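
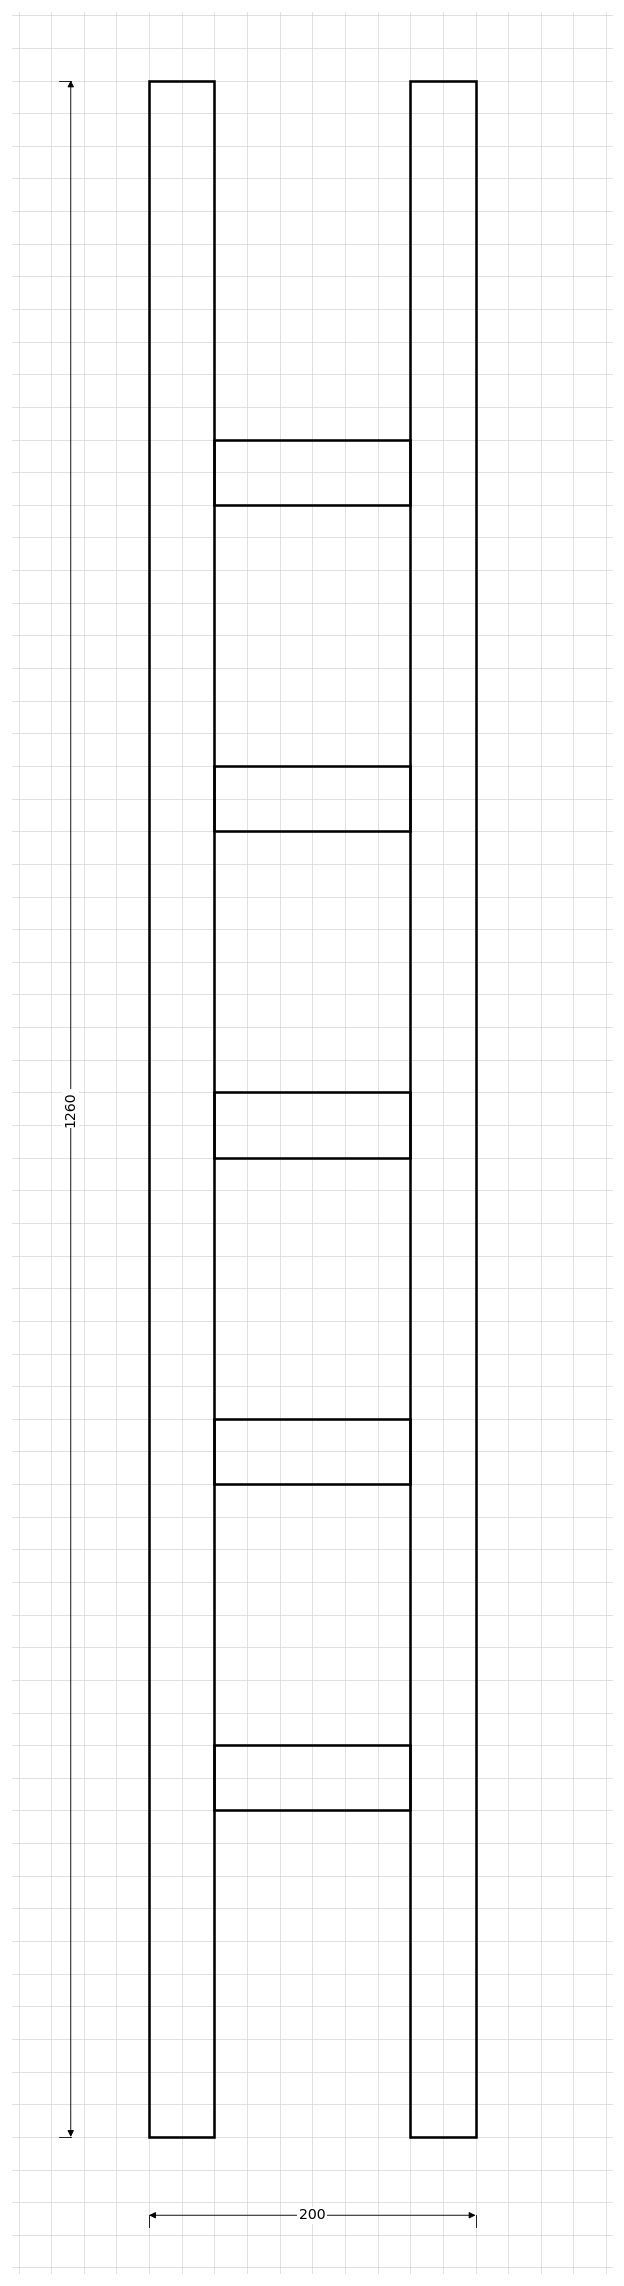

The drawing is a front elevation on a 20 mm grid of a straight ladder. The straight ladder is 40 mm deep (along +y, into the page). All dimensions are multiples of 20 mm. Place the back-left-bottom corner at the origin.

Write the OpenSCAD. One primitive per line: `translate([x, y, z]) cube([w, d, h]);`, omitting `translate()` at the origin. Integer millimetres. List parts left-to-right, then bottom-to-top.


cube([40, 40, 1260]);
translate([40, 0, 200]) cube([120, 40, 40]);
translate([40, 0, 400]) cube([120, 40, 40]);
translate([40, 0, 600]) cube([120, 40, 40]);
translate([40, 0, 800]) cube([120, 40, 40]);
translate([40, 0, 1000]) cube([120, 40, 40]);
translate([160, 0, 0]) cube([40, 40, 1260]);


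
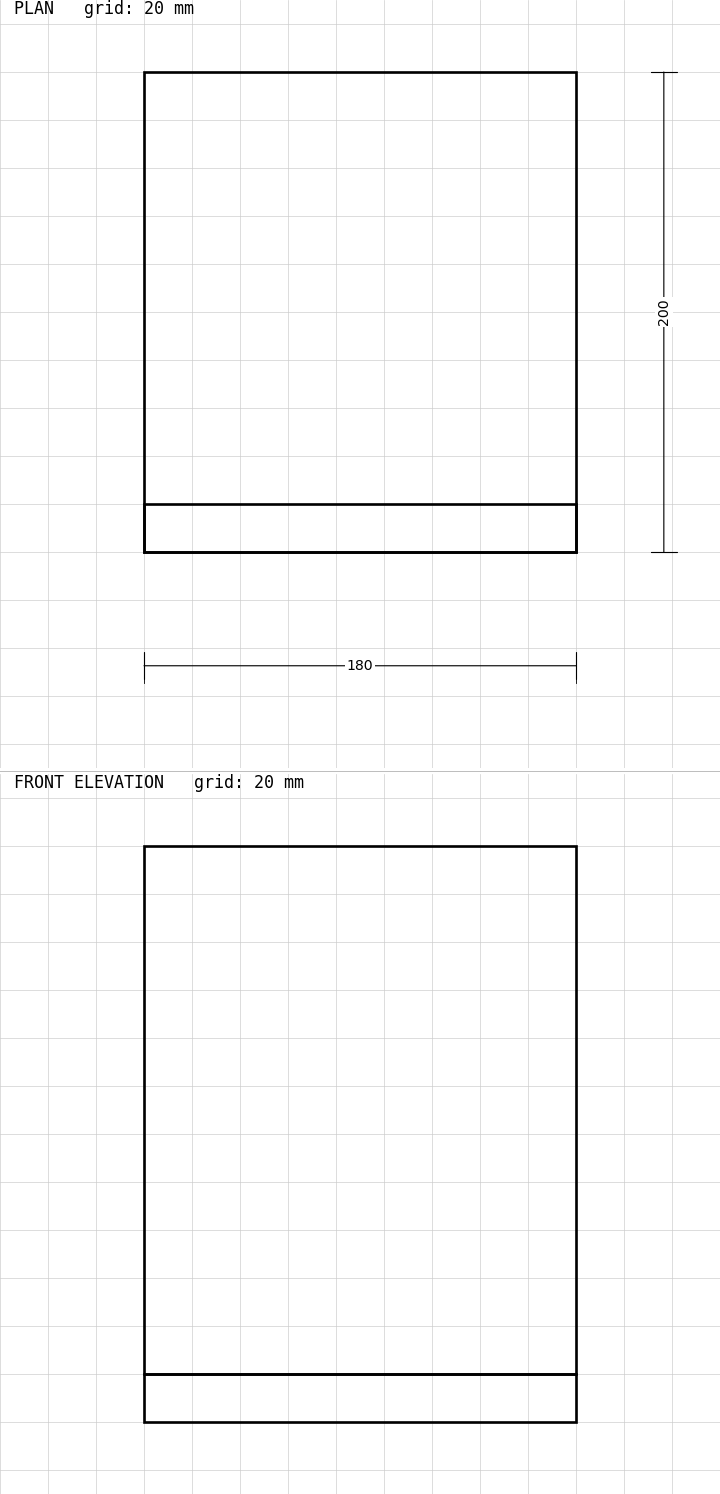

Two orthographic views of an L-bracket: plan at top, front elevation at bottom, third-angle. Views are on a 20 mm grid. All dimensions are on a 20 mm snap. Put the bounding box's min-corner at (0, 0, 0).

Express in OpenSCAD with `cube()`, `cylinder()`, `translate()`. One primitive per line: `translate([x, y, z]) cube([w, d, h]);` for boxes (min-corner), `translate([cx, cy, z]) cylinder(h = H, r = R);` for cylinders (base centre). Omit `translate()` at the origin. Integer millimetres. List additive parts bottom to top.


cube([180, 200, 20]);
translate([0, 0, 20]) cube([180, 20, 220]);


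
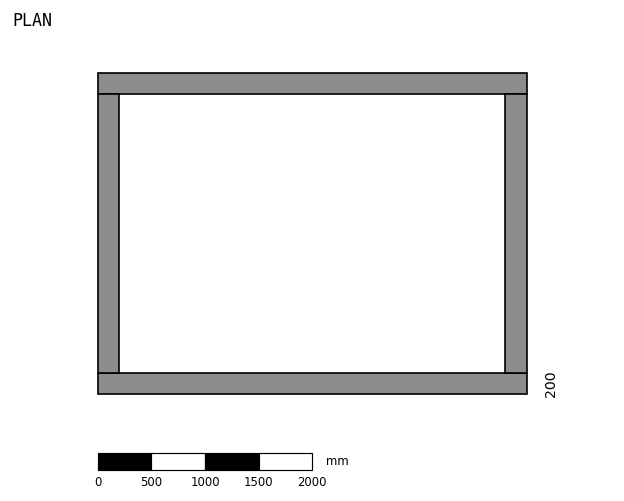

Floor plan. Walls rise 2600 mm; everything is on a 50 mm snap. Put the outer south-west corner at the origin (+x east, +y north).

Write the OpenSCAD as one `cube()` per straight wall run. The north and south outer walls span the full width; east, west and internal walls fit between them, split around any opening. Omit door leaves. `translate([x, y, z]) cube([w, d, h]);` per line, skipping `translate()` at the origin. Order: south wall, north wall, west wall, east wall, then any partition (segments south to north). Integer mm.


cube([4000, 200, 2600]);
translate([0, 2800, 0]) cube([4000, 200, 2600]);
translate([0, 200, 0]) cube([200, 2600, 2600]);
translate([3800, 200, 0]) cube([200, 2600, 2600]);


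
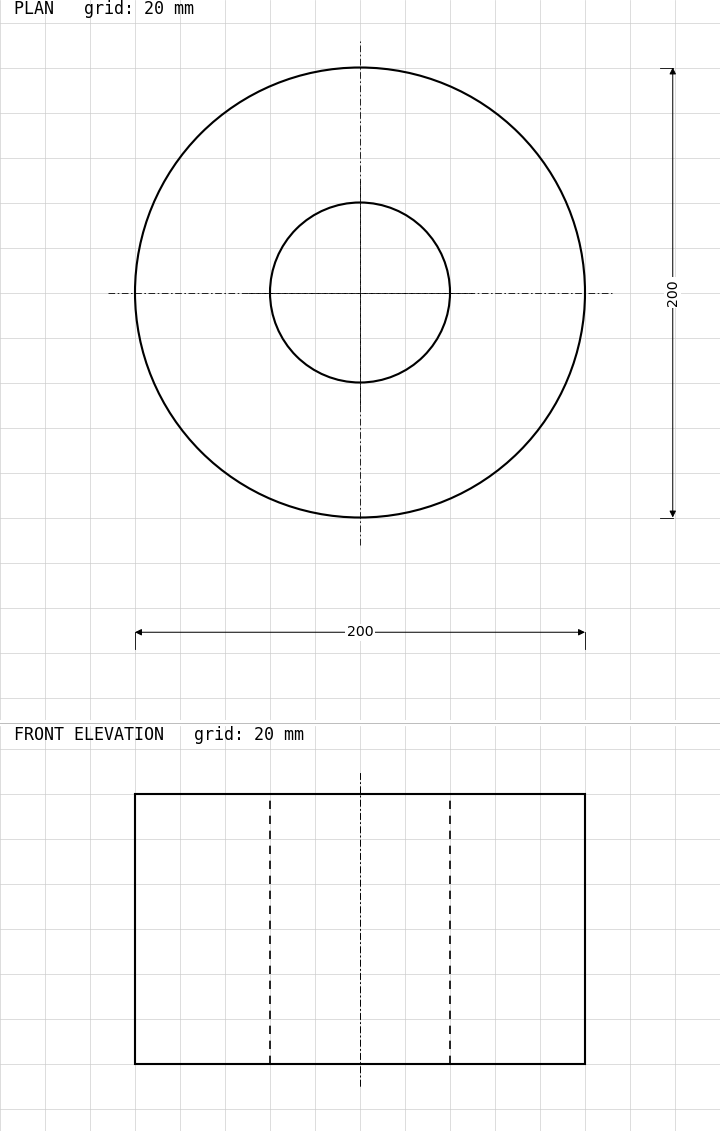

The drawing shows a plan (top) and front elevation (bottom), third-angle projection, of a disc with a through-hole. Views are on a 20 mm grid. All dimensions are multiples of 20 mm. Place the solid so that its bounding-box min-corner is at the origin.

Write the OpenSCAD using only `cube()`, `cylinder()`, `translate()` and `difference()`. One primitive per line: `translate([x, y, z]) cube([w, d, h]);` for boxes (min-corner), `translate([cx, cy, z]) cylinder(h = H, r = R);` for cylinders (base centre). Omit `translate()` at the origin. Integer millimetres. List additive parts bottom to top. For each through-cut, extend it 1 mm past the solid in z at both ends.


difference() {
  translate([100, 100, 0]) cylinder(h = 120, r = 100);
  translate([100, 100, -1]) cylinder(h = 122, r = 40);
}


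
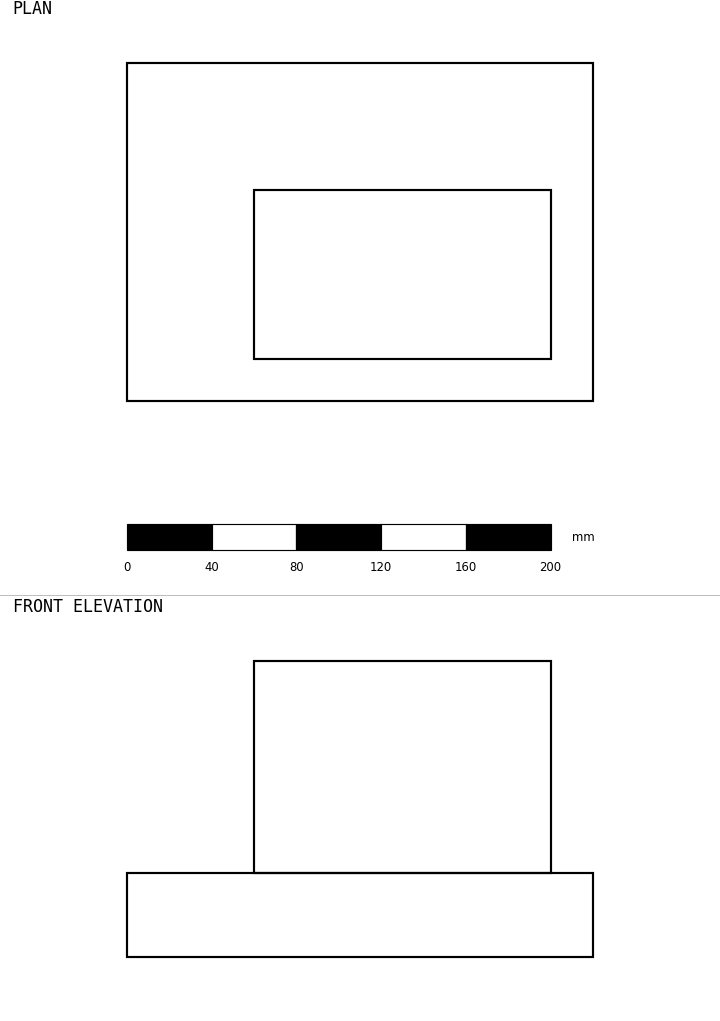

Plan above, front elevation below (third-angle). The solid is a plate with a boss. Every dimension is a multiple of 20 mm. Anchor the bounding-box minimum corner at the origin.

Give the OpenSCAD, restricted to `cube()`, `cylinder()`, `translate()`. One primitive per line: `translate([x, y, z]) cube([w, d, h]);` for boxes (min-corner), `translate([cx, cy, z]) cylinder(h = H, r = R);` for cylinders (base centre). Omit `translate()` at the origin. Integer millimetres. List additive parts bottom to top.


cube([220, 160, 40]);
translate([60, 20, 40]) cube([140, 80, 100]);


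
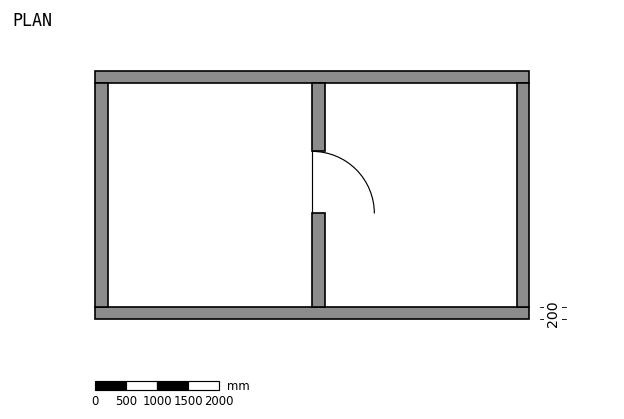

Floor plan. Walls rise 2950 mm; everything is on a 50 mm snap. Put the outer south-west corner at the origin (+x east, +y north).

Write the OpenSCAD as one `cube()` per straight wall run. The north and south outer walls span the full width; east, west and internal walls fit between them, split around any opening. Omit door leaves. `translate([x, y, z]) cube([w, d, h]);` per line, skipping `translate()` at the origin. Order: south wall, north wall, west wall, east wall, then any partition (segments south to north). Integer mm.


cube([7000, 200, 2950]);
translate([0, 3800, 0]) cube([7000, 200, 2950]);
translate([0, 200, 0]) cube([200, 3600, 2950]);
translate([6800, 200, 0]) cube([200, 3600, 2950]);
translate([3500, 200, 0]) cube([200, 1500, 2950]);
translate([3500, 2700, 0]) cube([200, 1100, 2950]);


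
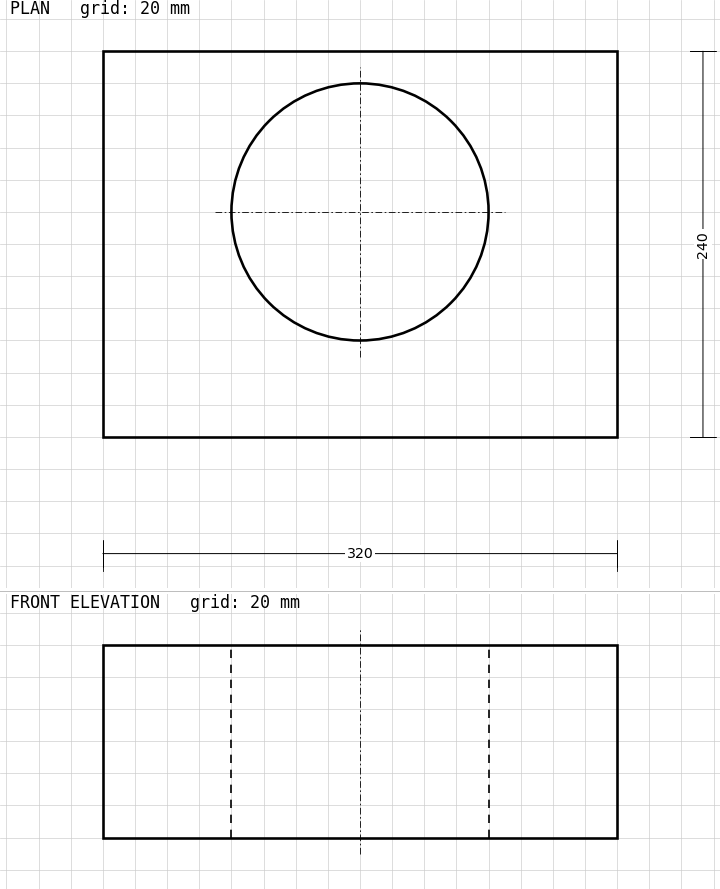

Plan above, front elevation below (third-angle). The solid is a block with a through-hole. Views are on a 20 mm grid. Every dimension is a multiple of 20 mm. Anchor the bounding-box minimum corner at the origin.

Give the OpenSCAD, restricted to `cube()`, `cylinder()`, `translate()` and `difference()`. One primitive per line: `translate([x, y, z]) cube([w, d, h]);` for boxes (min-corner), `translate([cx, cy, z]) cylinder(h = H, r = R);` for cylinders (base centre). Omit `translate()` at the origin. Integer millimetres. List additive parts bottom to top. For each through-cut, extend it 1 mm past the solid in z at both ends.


difference() {
  cube([320, 240, 120]);
  translate([160, 140, -1]) cylinder(h = 122, r = 80);
}


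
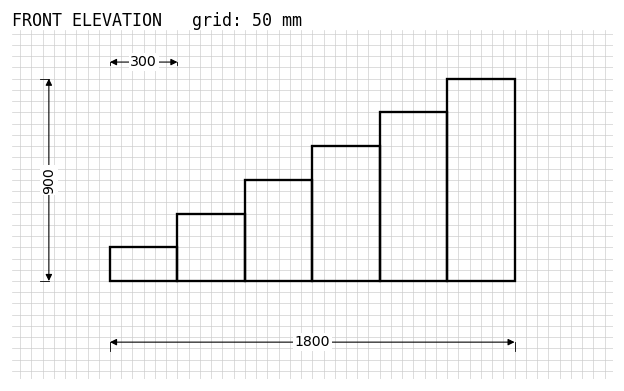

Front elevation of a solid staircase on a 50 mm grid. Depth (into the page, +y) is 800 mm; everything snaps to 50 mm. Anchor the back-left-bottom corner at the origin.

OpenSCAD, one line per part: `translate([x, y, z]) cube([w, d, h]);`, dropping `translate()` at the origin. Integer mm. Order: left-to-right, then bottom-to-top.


cube([300, 800, 150]);
translate([300, 0, 0]) cube([300, 800, 300]);
translate([600, 0, 0]) cube([300, 800, 450]);
translate([900, 0, 0]) cube([300, 800, 600]);
translate([1200, 0, 0]) cube([300, 800, 750]);
translate([1500, 0, 0]) cube([300, 800, 900]);


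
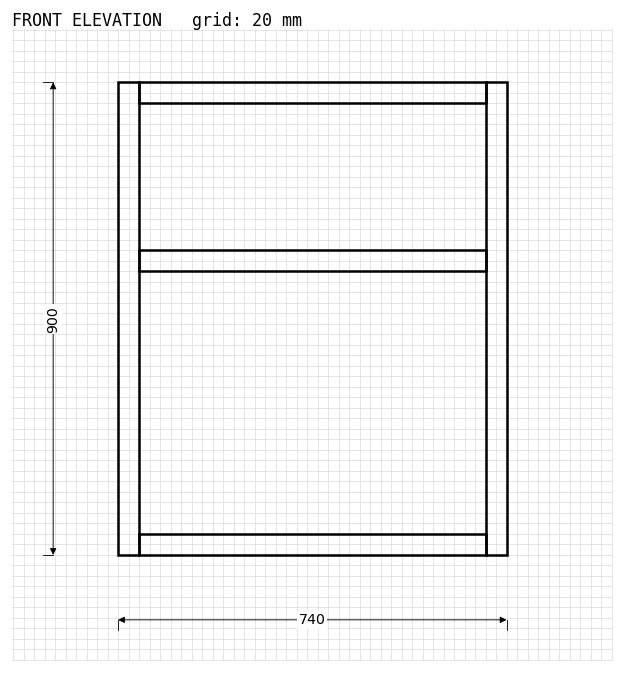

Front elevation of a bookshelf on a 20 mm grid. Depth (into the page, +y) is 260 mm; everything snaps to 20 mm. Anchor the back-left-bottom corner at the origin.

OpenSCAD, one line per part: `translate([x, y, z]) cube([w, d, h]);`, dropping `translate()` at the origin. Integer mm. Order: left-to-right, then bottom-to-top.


cube([40, 260, 900]);
translate([40, 0, 0]) cube([660, 260, 40]);
translate([40, 0, 540]) cube([660, 260, 40]);
translate([40, 0, 860]) cube([660, 260, 40]);
translate([700, 0, 0]) cube([40, 260, 900]);


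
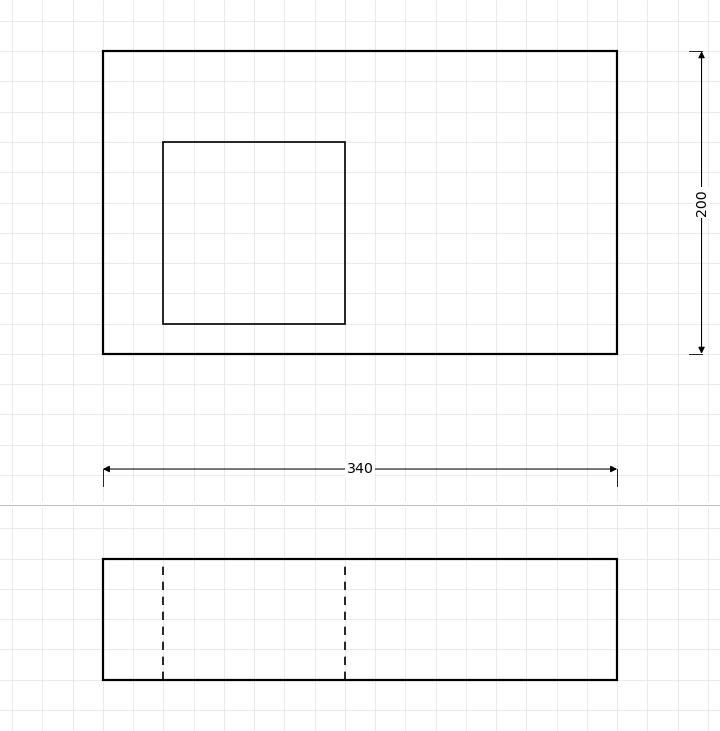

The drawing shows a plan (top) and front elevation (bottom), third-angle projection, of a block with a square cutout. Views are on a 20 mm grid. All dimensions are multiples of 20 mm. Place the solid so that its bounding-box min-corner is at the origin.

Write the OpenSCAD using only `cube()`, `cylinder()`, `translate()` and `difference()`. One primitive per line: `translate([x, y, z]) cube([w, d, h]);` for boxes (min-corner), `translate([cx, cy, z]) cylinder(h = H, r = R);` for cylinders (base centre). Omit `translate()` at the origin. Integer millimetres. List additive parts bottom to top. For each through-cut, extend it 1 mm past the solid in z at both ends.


difference() {
  cube([340, 200, 80]);
  translate([40, 20, -1]) cube([120, 120, 82]);
}


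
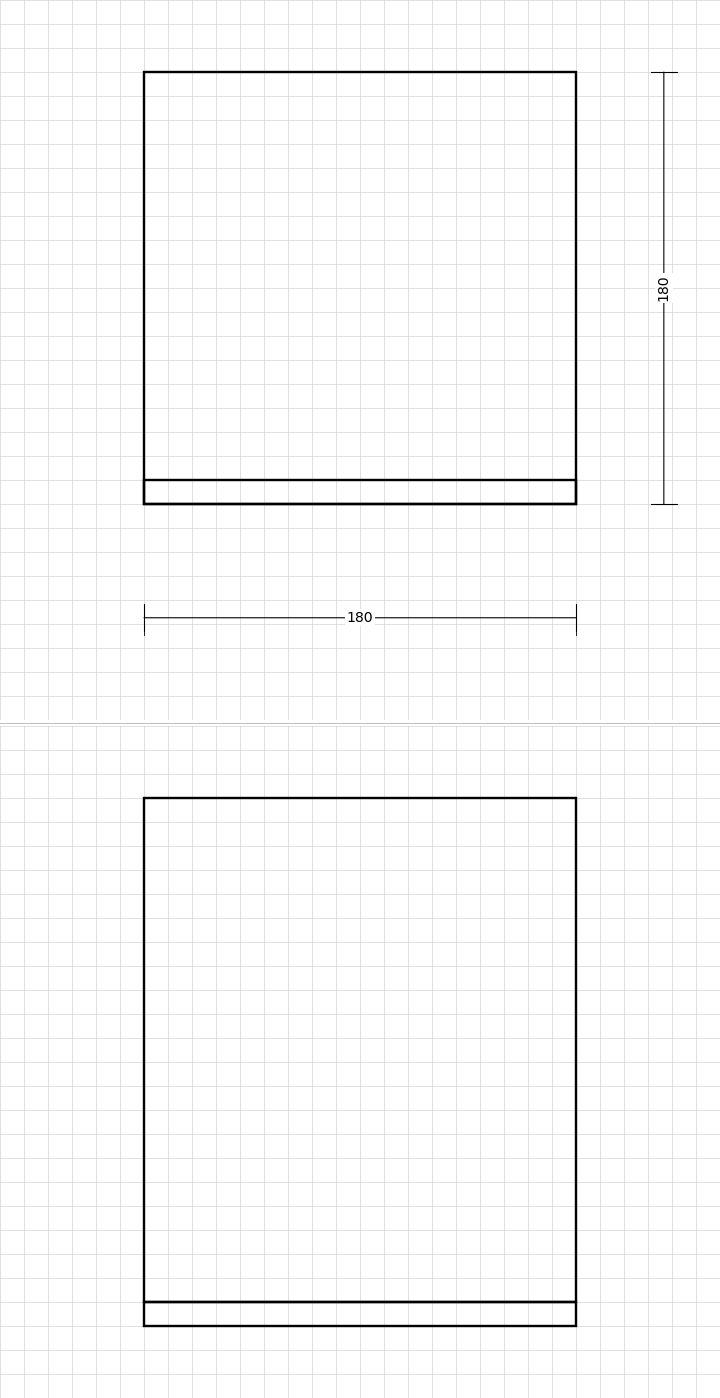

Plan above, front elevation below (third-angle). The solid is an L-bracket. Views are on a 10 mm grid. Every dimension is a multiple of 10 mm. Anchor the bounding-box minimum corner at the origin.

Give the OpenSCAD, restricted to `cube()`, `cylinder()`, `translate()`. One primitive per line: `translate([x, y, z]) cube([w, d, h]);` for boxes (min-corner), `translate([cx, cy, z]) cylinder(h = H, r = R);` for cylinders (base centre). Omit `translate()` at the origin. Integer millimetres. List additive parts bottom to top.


cube([180, 180, 10]);
translate([0, 0, 10]) cube([180, 10, 210]);


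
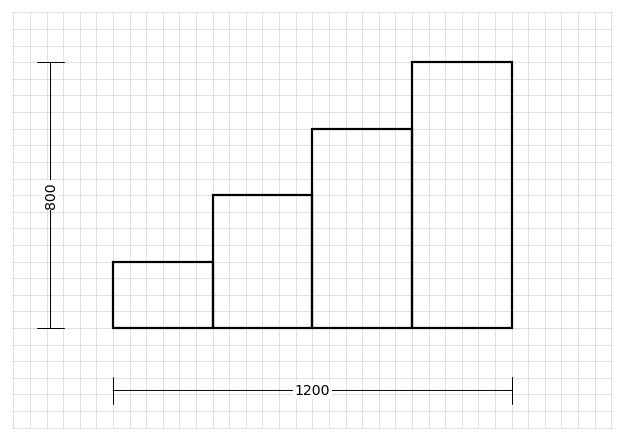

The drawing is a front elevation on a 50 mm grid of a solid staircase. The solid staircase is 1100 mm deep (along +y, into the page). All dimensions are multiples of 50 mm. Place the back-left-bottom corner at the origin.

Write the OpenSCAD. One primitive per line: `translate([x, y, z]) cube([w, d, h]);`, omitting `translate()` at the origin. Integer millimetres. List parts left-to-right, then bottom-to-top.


cube([300, 1100, 200]);
translate([300, 0, 0]) cube([300, 1100, 400]);
translate([600, 0, 0]) cube([300, 1100, 600]);
translate([900, 0, 0]) cube([300, 1100, 800]);


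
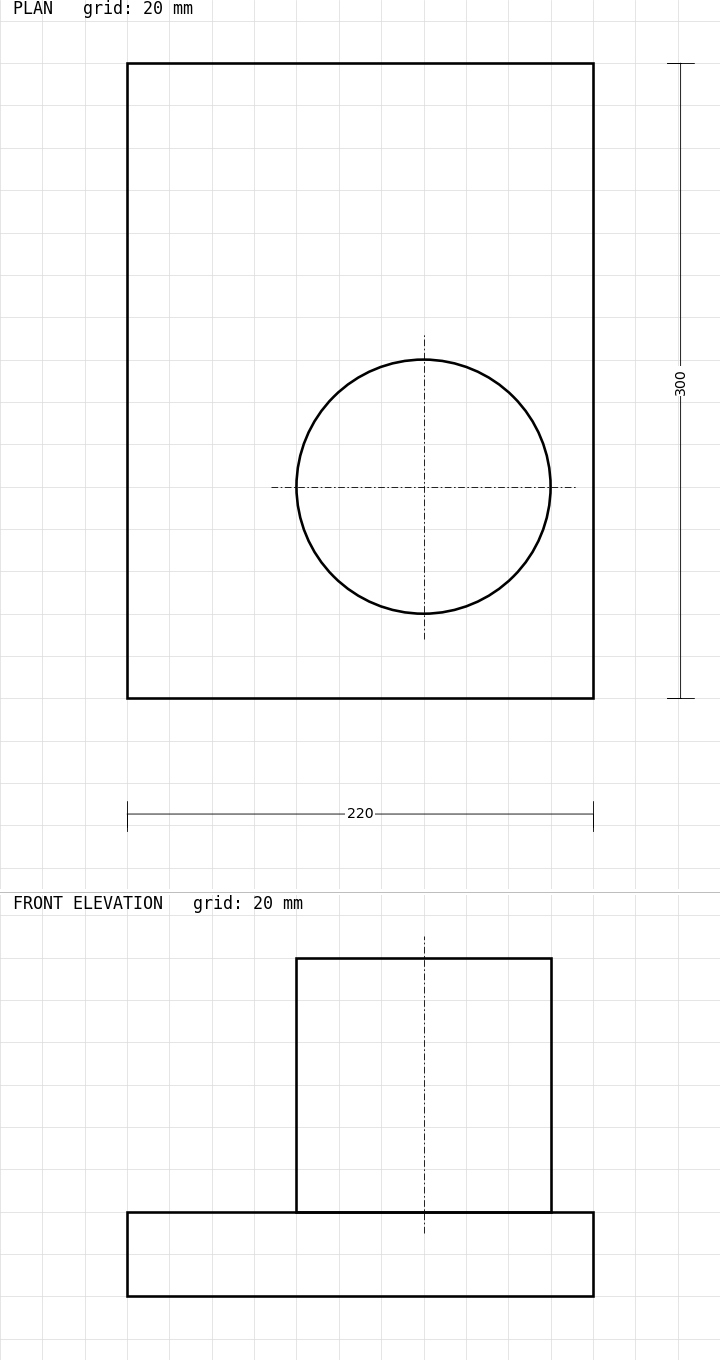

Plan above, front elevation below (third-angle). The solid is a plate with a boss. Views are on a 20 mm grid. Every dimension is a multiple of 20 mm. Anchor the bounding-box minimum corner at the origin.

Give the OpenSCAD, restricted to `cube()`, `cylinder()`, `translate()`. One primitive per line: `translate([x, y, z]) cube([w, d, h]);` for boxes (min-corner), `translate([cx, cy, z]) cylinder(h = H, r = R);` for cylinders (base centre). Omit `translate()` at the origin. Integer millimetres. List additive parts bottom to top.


cube([220, 300, 40]);
translate([140, 100, 40]) cylinder(h = 120, r = 60);


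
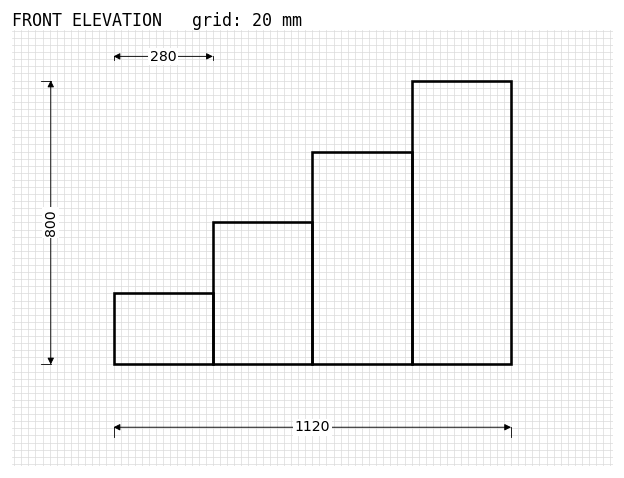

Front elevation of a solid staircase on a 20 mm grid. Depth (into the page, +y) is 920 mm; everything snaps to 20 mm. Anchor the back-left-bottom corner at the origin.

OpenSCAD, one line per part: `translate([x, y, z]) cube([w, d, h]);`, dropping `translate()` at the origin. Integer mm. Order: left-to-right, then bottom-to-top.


cube([280, 920, 200]);
translate([280, 0, 0]) cube([280, 920, 400]);
translate([560, 0, 0]) cube([280, 920, 600]);
translate([840, 0, 0]) cube([280, 920, 800]);


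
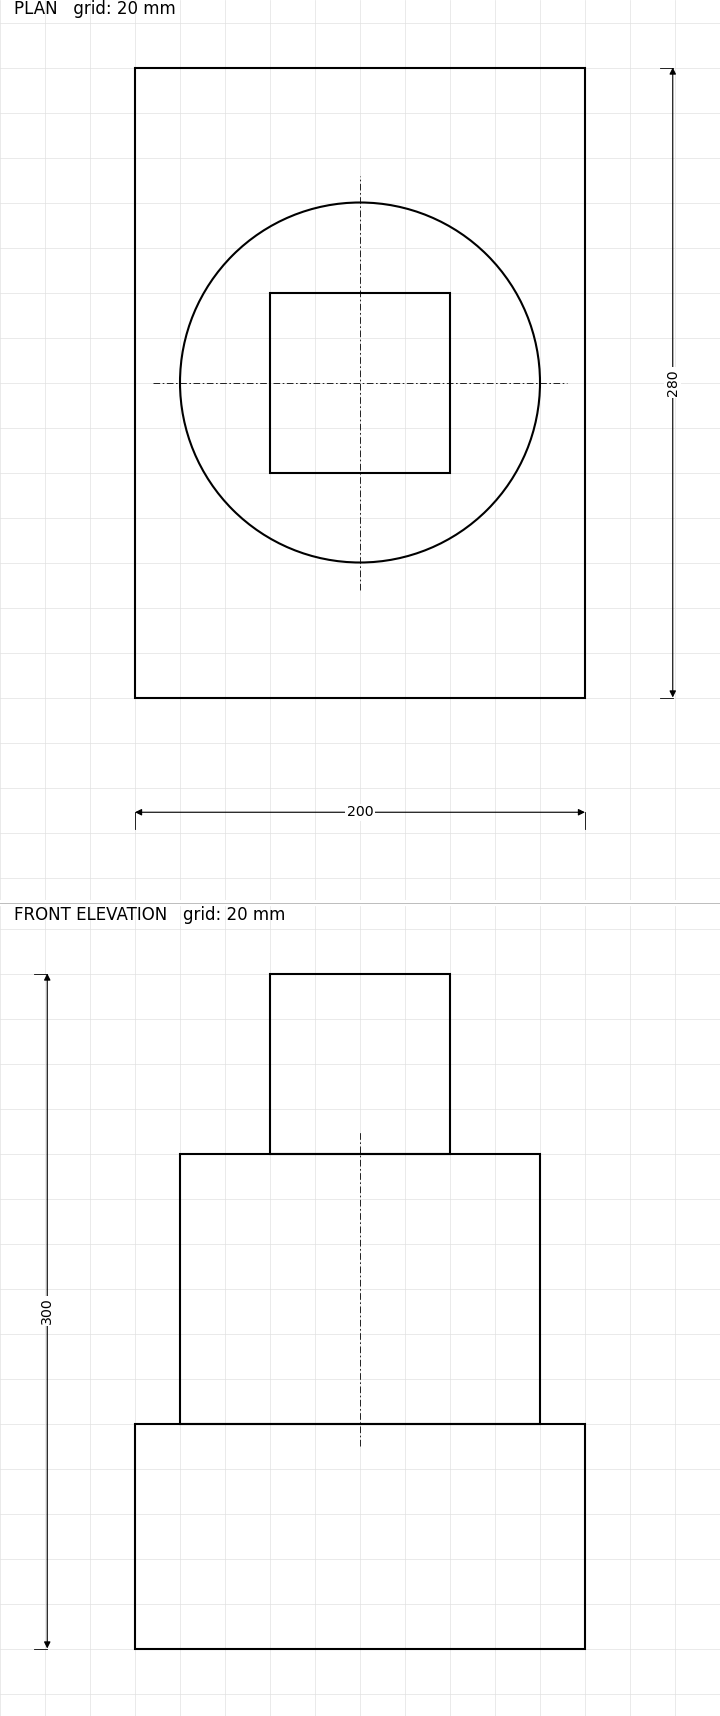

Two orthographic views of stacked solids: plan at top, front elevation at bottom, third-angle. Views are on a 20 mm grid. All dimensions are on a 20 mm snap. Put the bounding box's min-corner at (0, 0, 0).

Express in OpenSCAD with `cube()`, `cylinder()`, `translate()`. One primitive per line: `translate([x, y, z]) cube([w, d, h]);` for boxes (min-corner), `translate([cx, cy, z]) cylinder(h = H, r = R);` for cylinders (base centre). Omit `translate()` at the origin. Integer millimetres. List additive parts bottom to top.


cube([200, 280, 100]);
translate([100, 140, 100]) cylinder(h = 120, r = 80);
translate([60, 100, 220]) cube([80, 80, 80]);


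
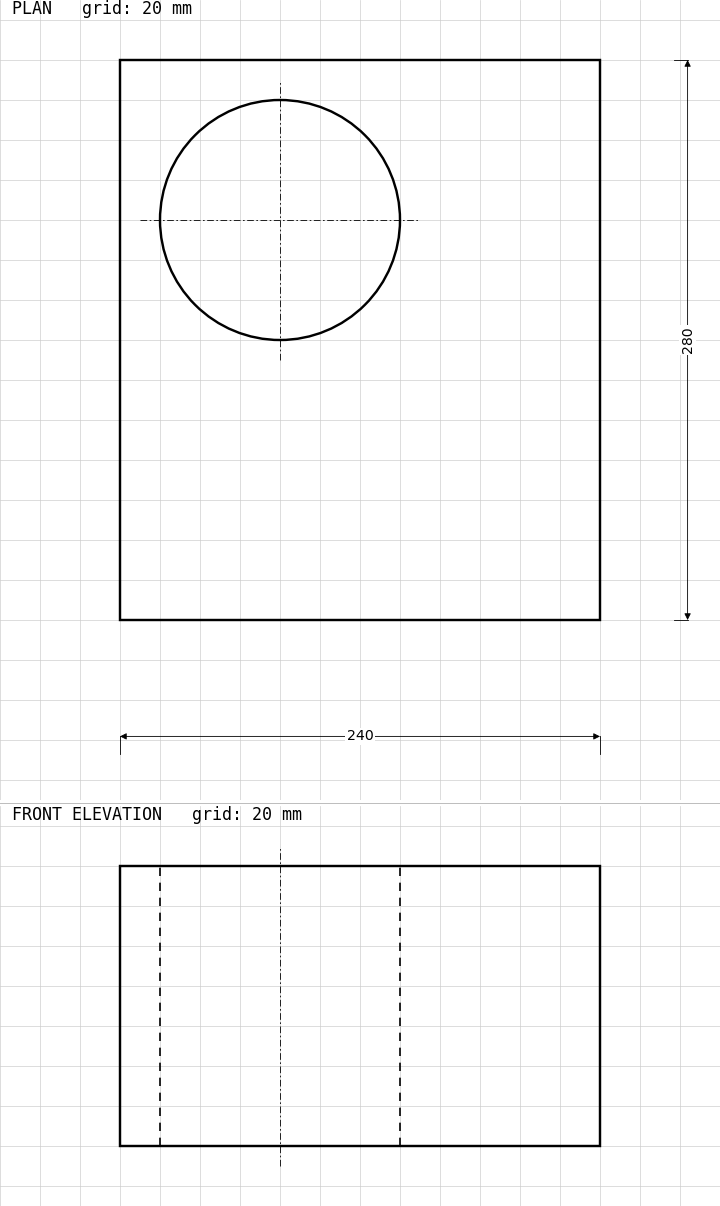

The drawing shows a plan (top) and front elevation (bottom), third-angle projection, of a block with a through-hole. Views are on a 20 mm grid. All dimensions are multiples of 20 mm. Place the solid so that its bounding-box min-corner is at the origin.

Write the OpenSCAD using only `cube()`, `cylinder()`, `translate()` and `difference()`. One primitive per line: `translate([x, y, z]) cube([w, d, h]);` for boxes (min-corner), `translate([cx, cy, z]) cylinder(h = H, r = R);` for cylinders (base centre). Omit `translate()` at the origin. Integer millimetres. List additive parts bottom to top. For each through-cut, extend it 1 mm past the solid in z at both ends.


difference() {
  cube([240, 280, 140]);
  translate([80, 200, -1]) cylinder(h = 142, r = 60);
}


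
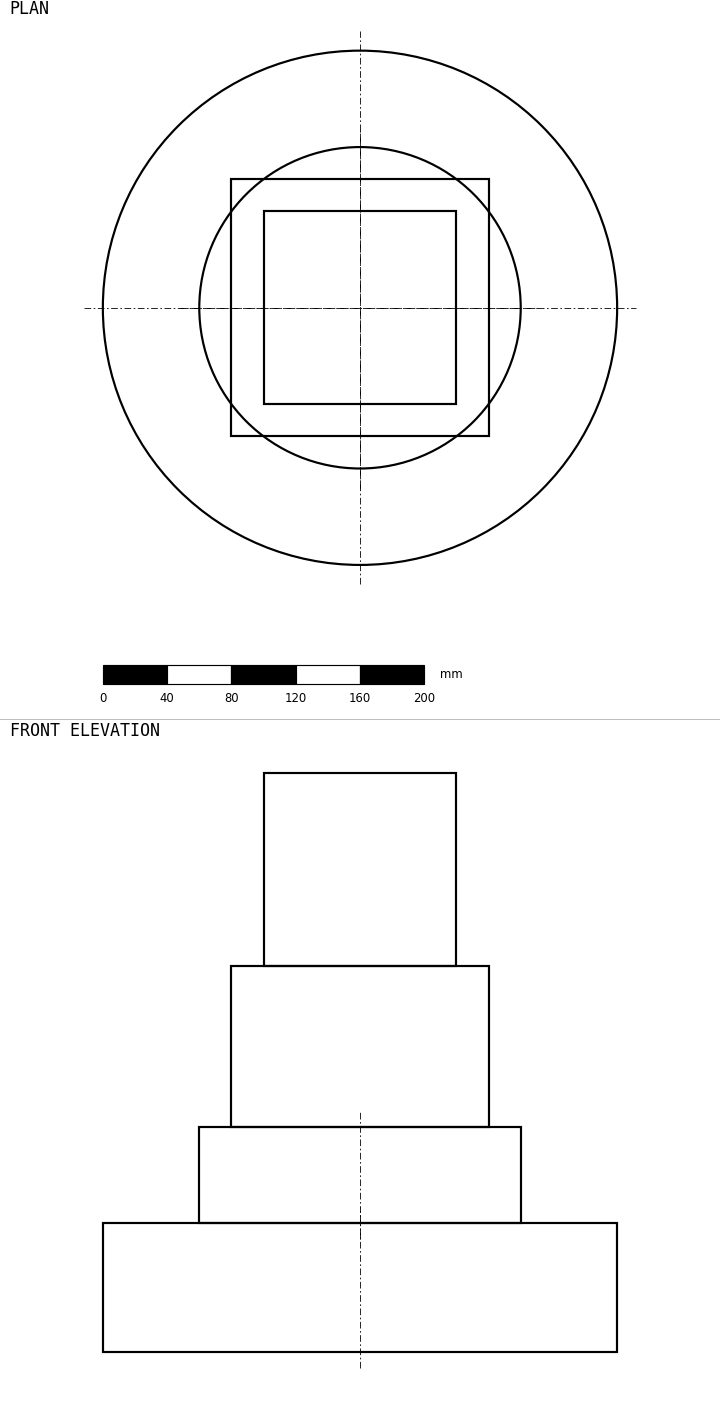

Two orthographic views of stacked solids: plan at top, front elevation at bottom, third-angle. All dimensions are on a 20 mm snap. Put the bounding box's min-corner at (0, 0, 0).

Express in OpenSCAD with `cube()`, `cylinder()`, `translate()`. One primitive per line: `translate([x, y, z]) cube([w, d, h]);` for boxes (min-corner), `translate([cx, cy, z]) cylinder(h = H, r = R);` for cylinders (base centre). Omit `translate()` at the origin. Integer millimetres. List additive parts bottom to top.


translate([160, 160, 0]) cylinder(h = 80, r = 160);
translate([160, 160, 80]) cylinder(h = 60, r = 100);
translate([80, 80, 140]) cube([160, 160, 100]);
translate([100, 100, 240]) cube([120, 120, 120]);


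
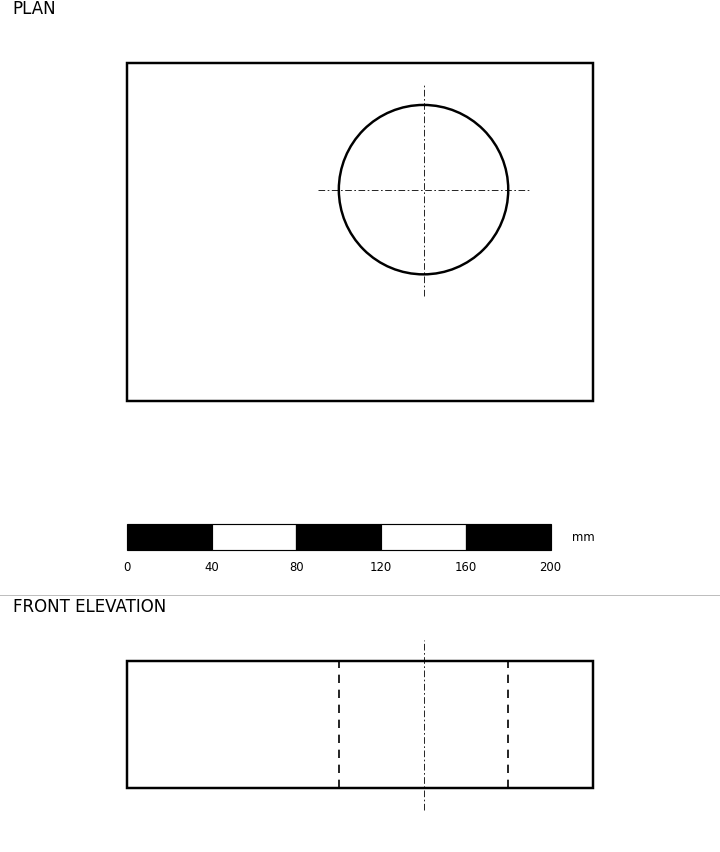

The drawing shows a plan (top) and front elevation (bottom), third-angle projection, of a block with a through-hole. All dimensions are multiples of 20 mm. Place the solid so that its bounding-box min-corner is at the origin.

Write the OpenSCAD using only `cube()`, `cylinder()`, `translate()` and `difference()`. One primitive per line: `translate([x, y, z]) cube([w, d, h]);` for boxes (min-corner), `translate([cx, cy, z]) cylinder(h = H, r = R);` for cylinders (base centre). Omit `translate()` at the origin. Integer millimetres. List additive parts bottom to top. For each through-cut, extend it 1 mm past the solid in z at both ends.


difference() {
  cube([220, 160, 60]);
  translate([140, 100, -1]) cylinder(h = 62, r = 40);
}


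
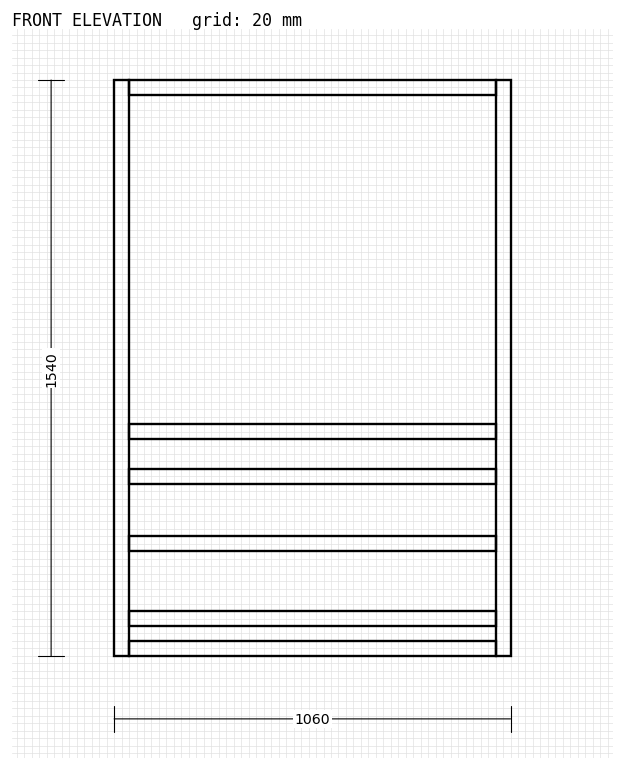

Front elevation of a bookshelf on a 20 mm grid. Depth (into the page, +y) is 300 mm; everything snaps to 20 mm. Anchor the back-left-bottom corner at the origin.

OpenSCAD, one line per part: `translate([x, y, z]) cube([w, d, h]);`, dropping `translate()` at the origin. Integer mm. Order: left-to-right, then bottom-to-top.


cube([40, 300, 1540]);
translate([40, 0, 0]) cube([980, 300, 40]);
translate([40, 0, 80]) cube([980, 300, 40]);
translate([40, 0, 280]) cube([980, 300, 40]);
translate([40, 0, 460]) cube([980, 300, 40]);
translate([40, 0, 580]) cube([980, 300, 40]);
translate([40, 0, 1500]) cube([980, 300, 40]);
translate([1020, 0, 0]) cube([40, 300, 1540]);


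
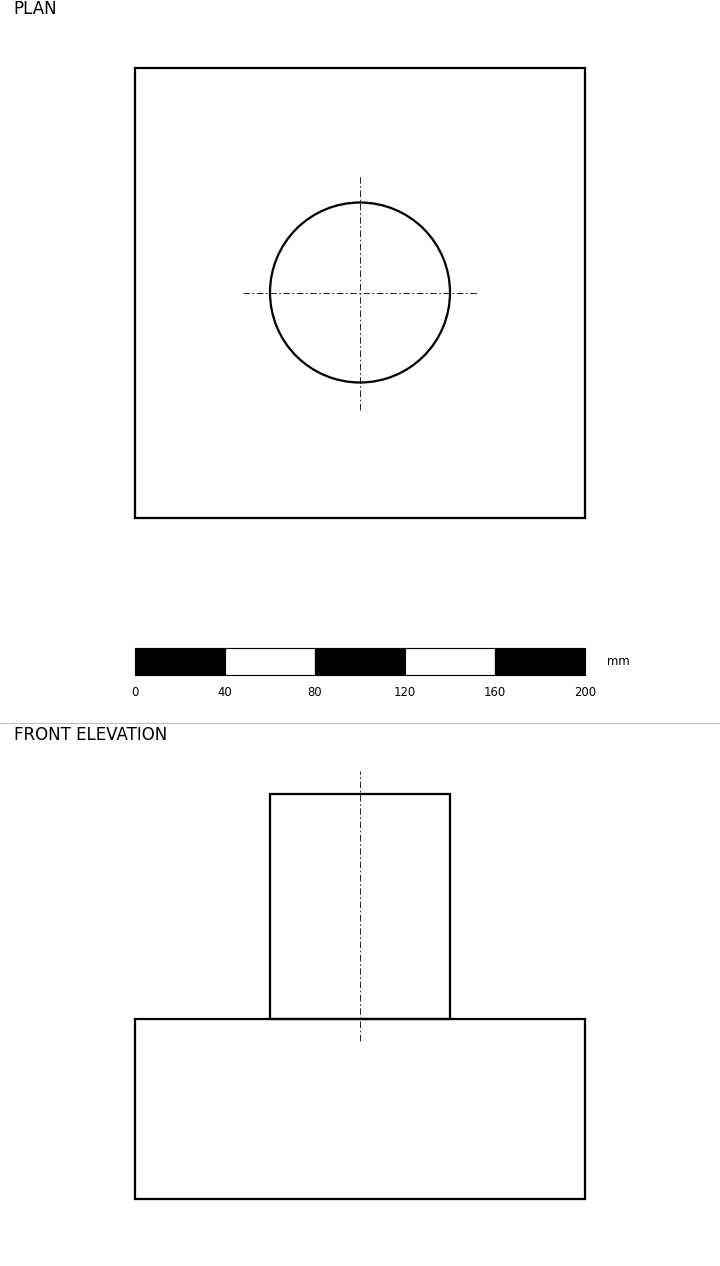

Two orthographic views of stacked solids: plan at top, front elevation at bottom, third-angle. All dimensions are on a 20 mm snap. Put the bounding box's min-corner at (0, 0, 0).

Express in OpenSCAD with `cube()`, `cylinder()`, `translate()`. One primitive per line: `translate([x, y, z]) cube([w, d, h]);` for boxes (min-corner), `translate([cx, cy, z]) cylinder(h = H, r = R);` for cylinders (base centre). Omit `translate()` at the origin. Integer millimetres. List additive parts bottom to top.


cube([200, 200, 80]);
translate([100, 100, 80]) cylinder(h = 100, r = 40);


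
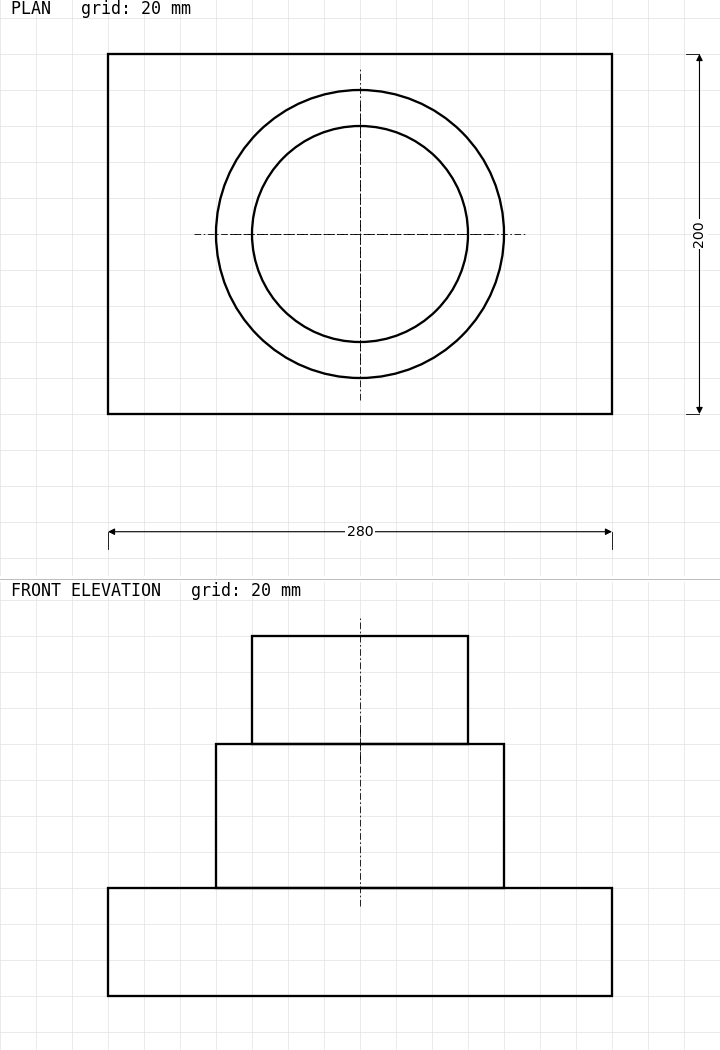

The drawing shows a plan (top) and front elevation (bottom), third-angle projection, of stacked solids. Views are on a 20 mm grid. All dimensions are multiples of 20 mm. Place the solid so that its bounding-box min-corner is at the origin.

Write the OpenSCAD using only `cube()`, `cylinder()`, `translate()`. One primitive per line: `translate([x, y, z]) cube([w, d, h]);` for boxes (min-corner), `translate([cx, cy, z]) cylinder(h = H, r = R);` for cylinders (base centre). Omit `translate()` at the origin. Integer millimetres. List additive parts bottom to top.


cube([280, 200, 60]);
translate([140, 100, 60]) cylinder(h = 80, r = 80);
translate([140, 100, 140]) cylinder(h = 60, r = 60);


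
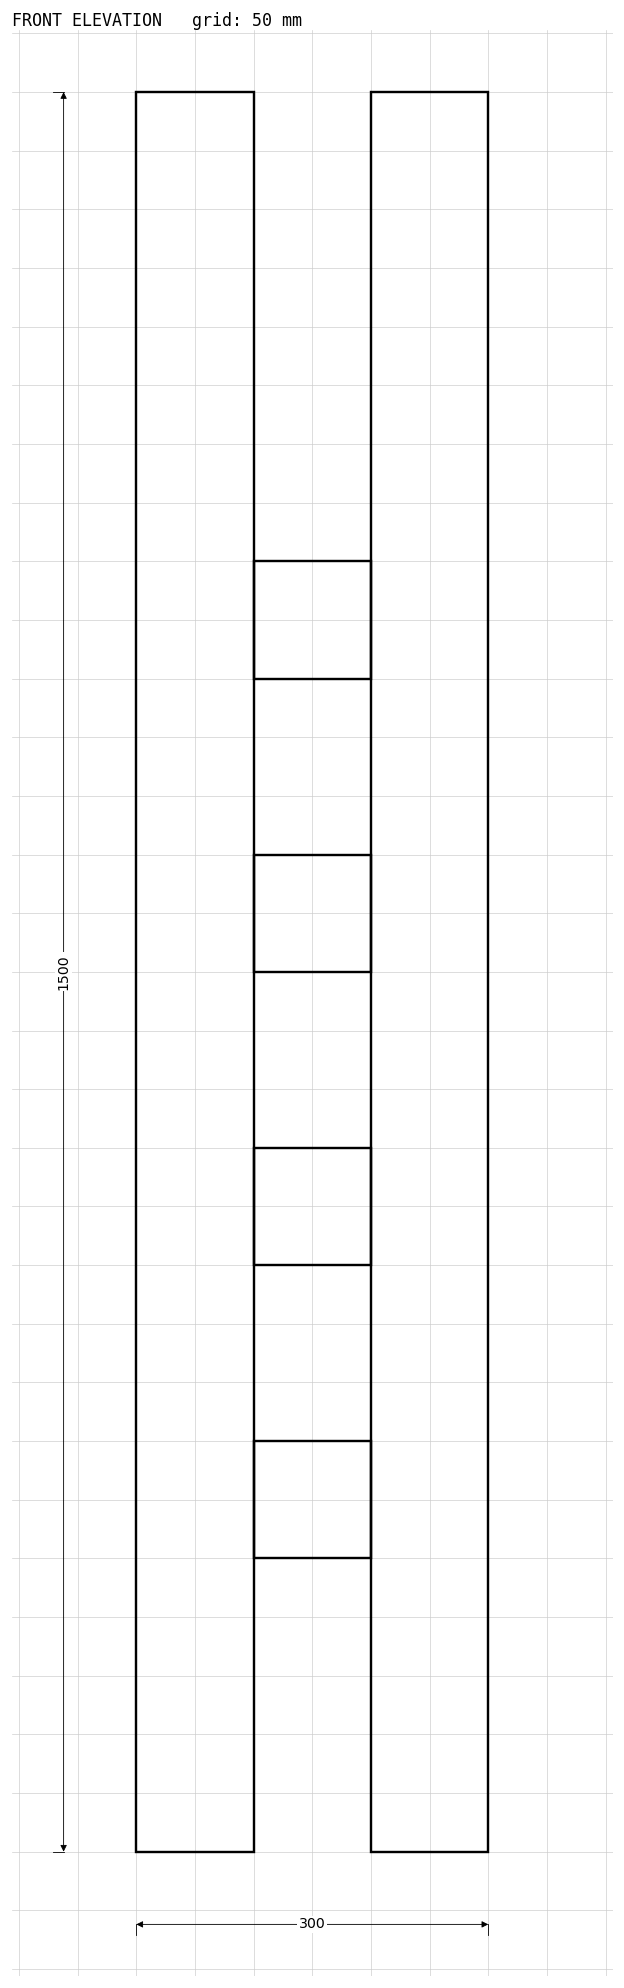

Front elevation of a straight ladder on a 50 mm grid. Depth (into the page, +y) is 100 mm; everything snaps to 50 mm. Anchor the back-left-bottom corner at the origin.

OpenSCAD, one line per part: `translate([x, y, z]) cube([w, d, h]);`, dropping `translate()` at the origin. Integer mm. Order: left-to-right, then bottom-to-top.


cube([100, 100, 1500]);
translate([100, 0, 250]) cube([100, 100, 100]);
translate([100, 0, 500]) cube([100, 100, 100]);
translate([100, 0, 750]) cube([100, 100, 100]);
translate([100, 0, 1000]) cube([100, 100, 100]);
translate([200, 0, 0]) cube([100, 100, 1500]);


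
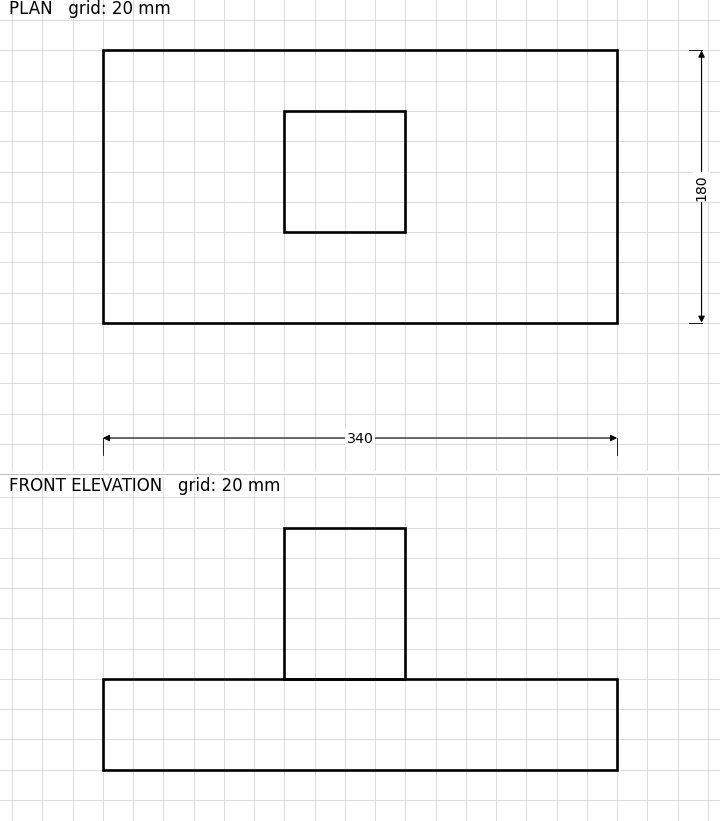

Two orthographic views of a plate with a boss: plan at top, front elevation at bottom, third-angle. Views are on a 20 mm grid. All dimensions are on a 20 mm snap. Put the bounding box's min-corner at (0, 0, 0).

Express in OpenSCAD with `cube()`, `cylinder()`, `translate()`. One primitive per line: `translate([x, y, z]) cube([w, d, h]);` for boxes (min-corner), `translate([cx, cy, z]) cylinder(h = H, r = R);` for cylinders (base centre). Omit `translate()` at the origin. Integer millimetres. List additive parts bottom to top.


cube([340, 180, 60]);
translate([120, 60, 60]) cube([80, 80, 100]);


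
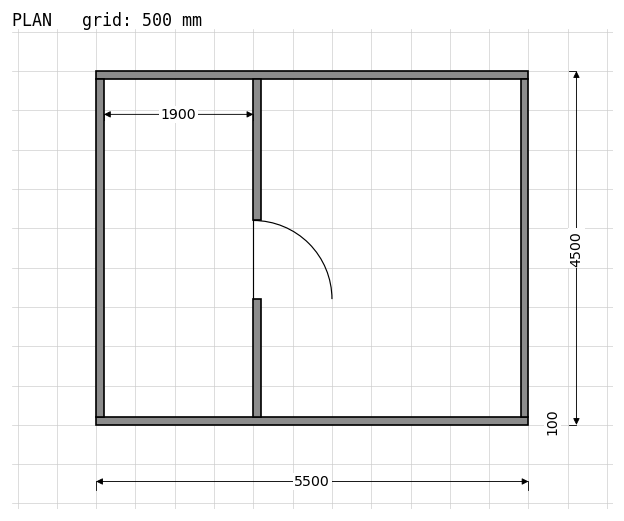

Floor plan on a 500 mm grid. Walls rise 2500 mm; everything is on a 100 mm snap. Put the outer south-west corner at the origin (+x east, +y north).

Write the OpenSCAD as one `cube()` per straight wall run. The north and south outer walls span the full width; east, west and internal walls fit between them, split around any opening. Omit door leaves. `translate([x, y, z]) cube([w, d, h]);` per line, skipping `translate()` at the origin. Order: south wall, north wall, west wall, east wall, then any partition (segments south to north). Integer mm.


cube([5500, 100, 2500]);
translate([0, 4400, 0]) cube([5500, 100, 2500]);
translate([0, 100, 0]) cube([100, 4300, 2500]);
translate([5400, 100, 0]) cube([100, 4300, 2500]);
translate([2000, 100, 0]) cube([100, 1500, 2500]);
translate([2000, 2600, 0]) cube([100, 1800, 2500]);


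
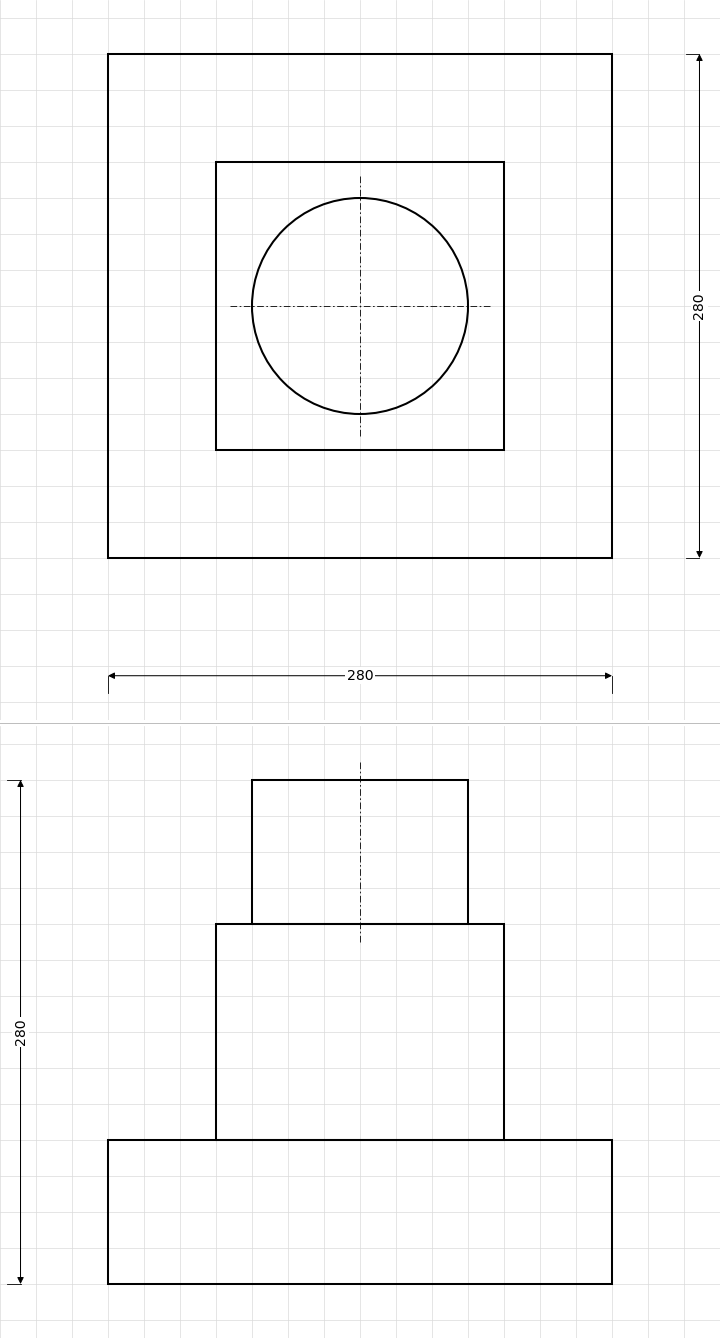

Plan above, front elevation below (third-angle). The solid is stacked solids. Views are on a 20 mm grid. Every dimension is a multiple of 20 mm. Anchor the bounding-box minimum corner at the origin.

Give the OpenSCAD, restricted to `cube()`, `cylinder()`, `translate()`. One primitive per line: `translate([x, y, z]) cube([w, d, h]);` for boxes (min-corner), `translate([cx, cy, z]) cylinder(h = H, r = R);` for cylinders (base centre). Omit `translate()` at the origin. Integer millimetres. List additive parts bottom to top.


cube([280, 280, 80]);
translate([60, 60, 80]) cube([160, 160, 120]);
translate([140, 140, 200]) cylinder(h = 80, r = 60);


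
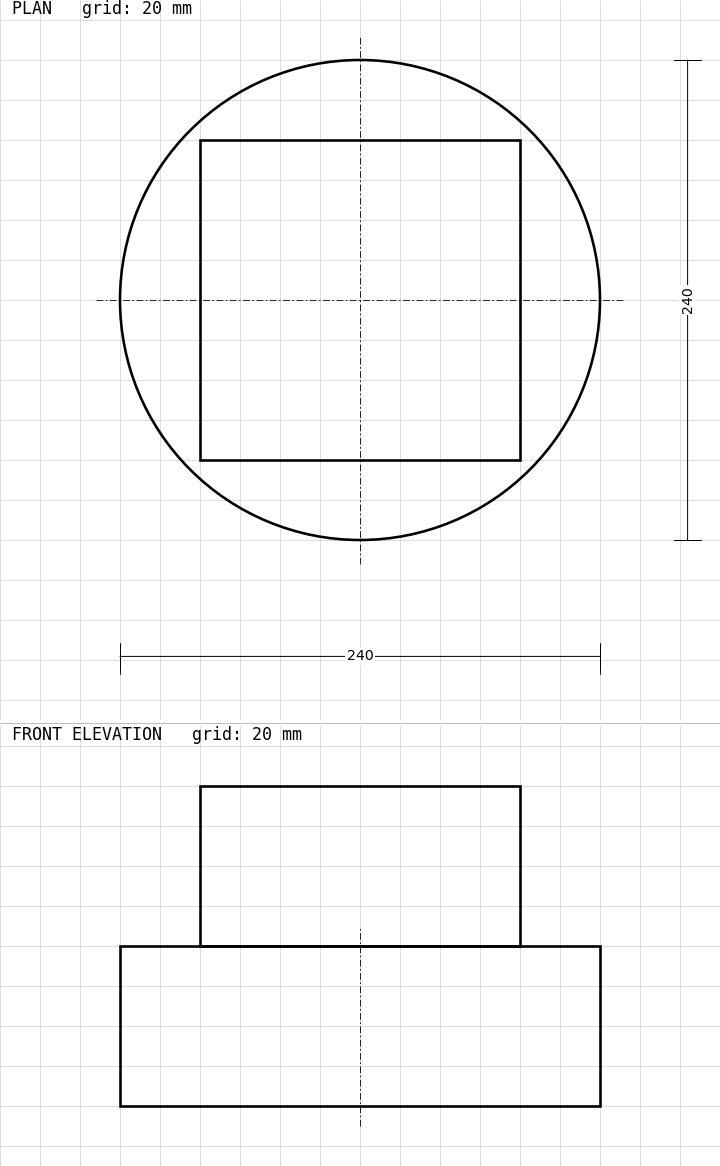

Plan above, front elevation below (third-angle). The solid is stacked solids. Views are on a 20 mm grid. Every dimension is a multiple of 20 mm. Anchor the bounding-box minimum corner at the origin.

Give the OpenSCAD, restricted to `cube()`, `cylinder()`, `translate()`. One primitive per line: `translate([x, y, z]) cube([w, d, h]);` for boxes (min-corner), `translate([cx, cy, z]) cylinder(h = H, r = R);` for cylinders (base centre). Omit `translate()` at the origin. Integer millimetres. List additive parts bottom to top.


translate([120, 120, 0]) cylinder(h = 80, r = 120);
translate([40, 40, 80]) cube([160, 160, 80]);


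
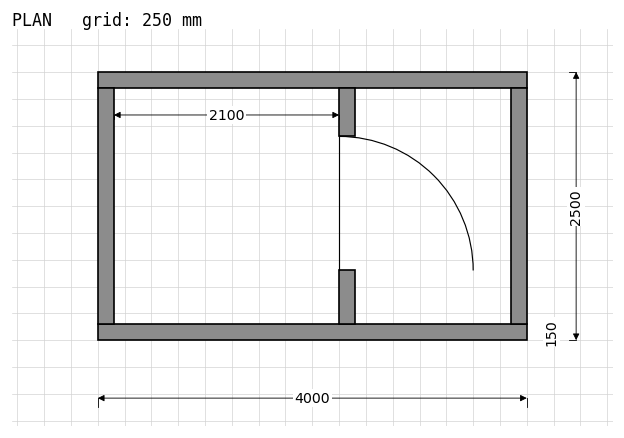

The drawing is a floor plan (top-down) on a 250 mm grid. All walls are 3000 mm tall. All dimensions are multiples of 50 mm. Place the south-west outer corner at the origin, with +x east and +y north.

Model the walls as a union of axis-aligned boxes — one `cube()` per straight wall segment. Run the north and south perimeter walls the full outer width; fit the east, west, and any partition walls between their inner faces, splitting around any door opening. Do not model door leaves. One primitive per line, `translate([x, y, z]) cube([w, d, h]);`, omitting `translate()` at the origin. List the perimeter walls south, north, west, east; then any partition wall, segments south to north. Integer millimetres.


cube([4000, 150, 3000]);
translate([0, 2350, 0]) cube([4000, 150, 3000]);
translate([0, 150, 0]) cube([150, 2200, 3000]);
translate([3850, 150, 0]) cube([150, 2200, 3000]);
translate([2250, 150, 0]) cube([150, 500, 3000]);
translate([2250, 1900, 0]) cube([150, 450, 3000]);


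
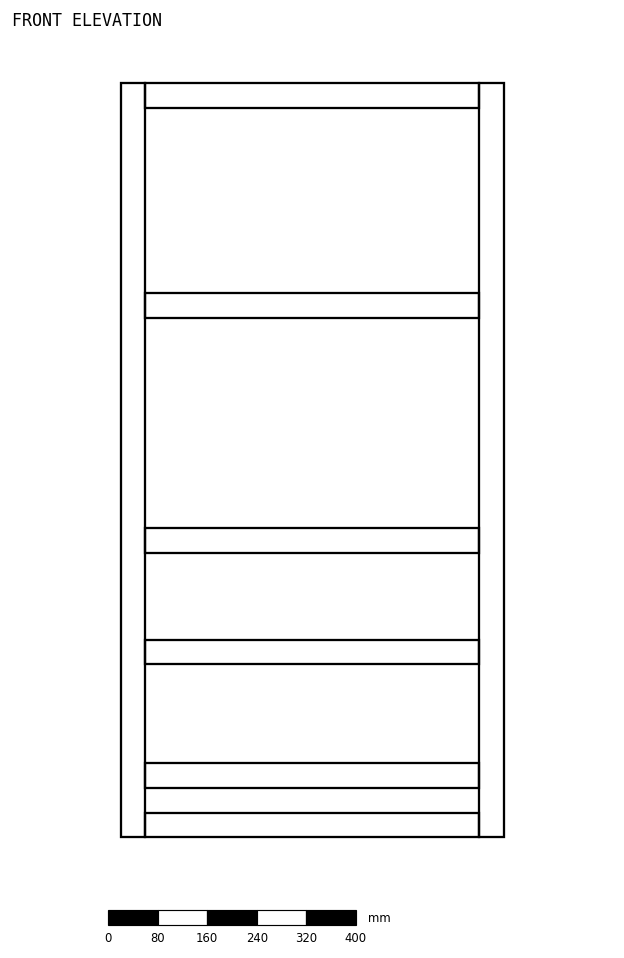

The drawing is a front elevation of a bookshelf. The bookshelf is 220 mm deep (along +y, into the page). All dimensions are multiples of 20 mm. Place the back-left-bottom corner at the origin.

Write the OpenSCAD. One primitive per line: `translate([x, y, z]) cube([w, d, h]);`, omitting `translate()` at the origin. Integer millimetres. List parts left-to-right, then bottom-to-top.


cube([40, 220, 1220]);
translate([40, 0, 0]) cube([540, 220, 40]);
translate([40, 0, 80]) cube([540, 220, 40]);
translate([40, 0, 280]) cube([540, 220, 40]);
translate([40, 0, 460]) cube([540, 220, 40]);
translate([40, 0, 840]) cube([540, 220, 40]);
translate([40, 0, 1180]) cube([540, 220, 40]);
translate([580, 0, 0]) cube([40, 220, 1220]);


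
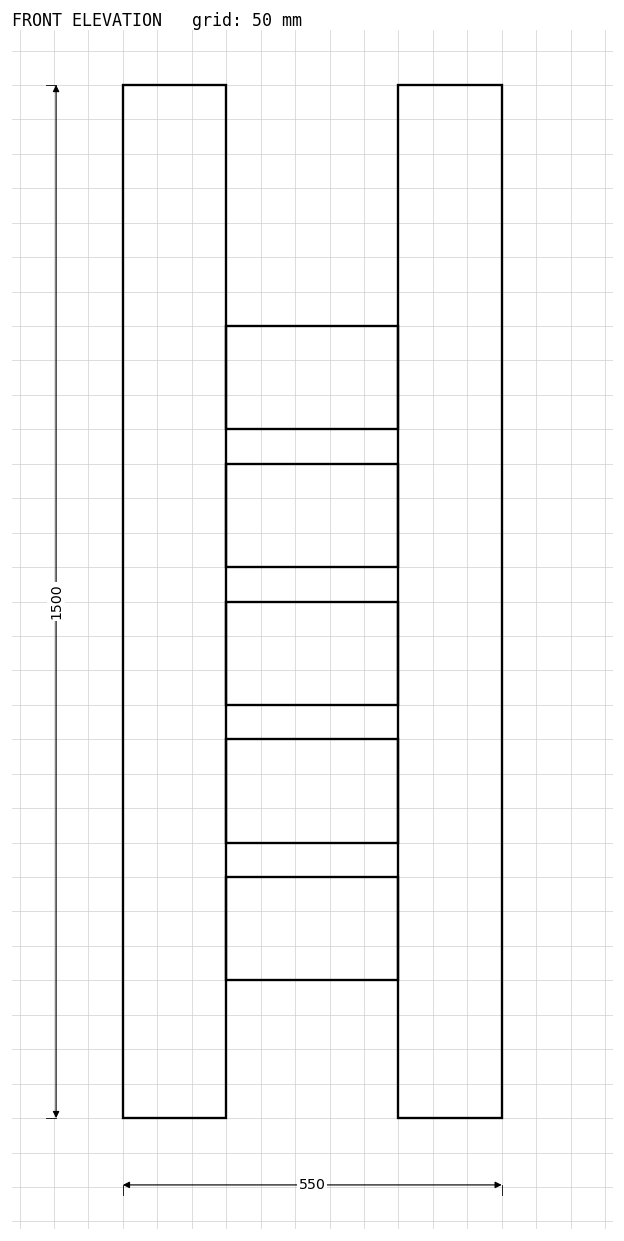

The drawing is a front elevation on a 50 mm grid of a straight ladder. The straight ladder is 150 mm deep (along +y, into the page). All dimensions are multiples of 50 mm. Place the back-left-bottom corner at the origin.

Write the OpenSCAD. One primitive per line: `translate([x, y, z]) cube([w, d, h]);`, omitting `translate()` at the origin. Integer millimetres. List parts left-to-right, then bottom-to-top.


cube([150, 150, 1500]);
translate([150, 0, 200]) cube([250, 150, 150]);
translate([150, 0, 400]) cube([250, 150, 150]);
translate([150, 0, 600]) cube([250, 150, 150]);
translate([150, 0, 800]) cube([250, 150, 150]);
translate([150, 0, 1000]) cube([250, 150, 150]);
translate([400, 0, 0]) cube([150, 150, 1500]);


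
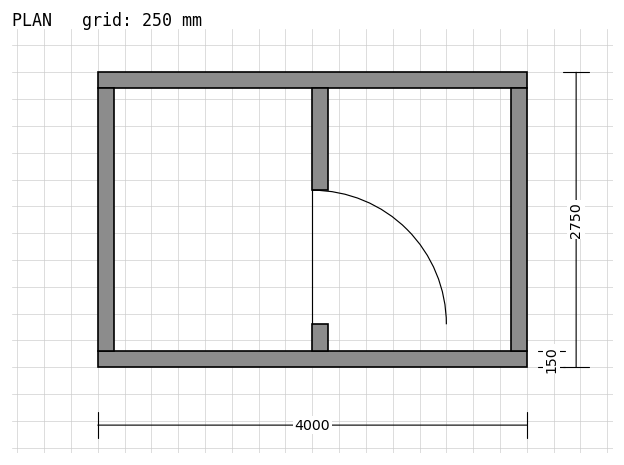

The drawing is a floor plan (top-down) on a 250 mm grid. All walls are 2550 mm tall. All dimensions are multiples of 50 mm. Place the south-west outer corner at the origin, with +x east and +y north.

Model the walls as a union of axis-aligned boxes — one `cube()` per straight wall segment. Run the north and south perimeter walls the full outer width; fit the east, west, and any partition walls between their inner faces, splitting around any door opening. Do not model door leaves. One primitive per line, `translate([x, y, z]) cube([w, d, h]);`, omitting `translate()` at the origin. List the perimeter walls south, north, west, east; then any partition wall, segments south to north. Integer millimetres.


cube([4000, 150, 2550]);
translate([0, 2600, 0]) cube([4000, 150, 2550]);
translate([0, 150, 0]) cube([150, 2450, 2550]);
translate([3850, 150, 0]) cube([150, 2450, 2550]);
translate([2000, 150, 0]) cube([150, 250, 2550]);
translate([2000, 1650, 0]) cube([150, 950, 2550]);


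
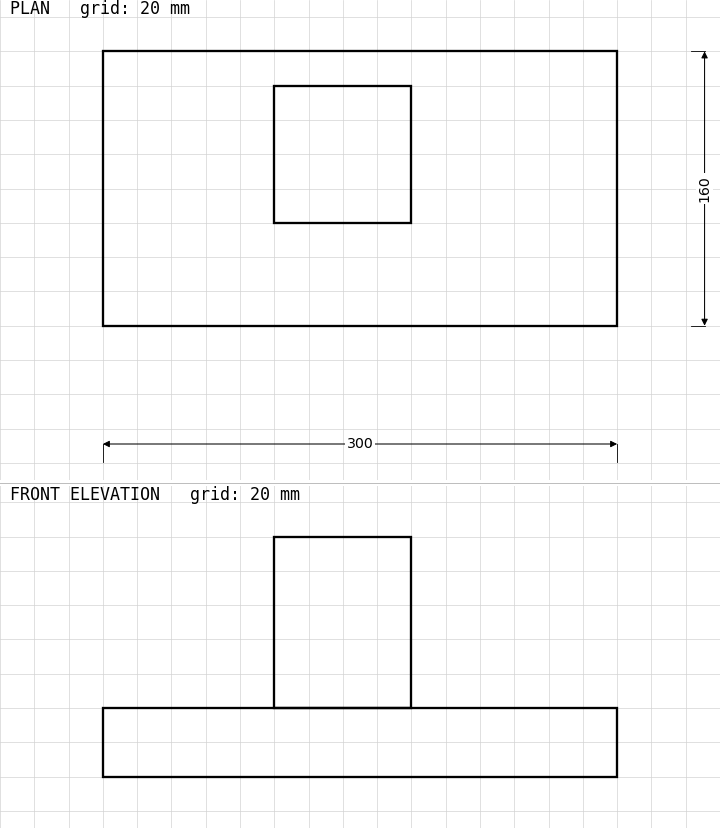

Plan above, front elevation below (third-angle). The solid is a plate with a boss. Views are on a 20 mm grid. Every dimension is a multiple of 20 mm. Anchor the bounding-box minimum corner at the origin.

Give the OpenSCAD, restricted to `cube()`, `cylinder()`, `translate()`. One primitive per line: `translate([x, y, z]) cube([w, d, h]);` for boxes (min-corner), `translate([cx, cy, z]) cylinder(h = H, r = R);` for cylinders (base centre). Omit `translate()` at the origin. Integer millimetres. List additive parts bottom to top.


cube([300, 160, 40]);
translate([100, 60, 40]) cube([80, 80, 100]);


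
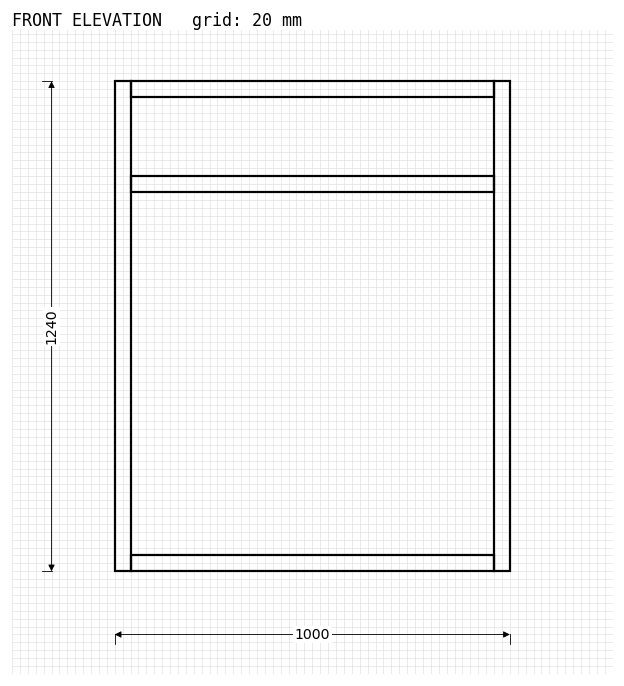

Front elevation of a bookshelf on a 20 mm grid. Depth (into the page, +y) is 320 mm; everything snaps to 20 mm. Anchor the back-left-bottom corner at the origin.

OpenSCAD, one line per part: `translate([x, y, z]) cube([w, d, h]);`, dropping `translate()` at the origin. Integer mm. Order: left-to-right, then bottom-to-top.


cube([40, 320, 1240]);
translate([40, 0, 0]) cube([920, 320, 40]);
translate([40, 0, 960]) cube([920, 320, 40]);
translate([40, 0, 1200]) cube([920, 320, 40]);
translate([960, 0, 0]) cube([40, 320, 1240]);


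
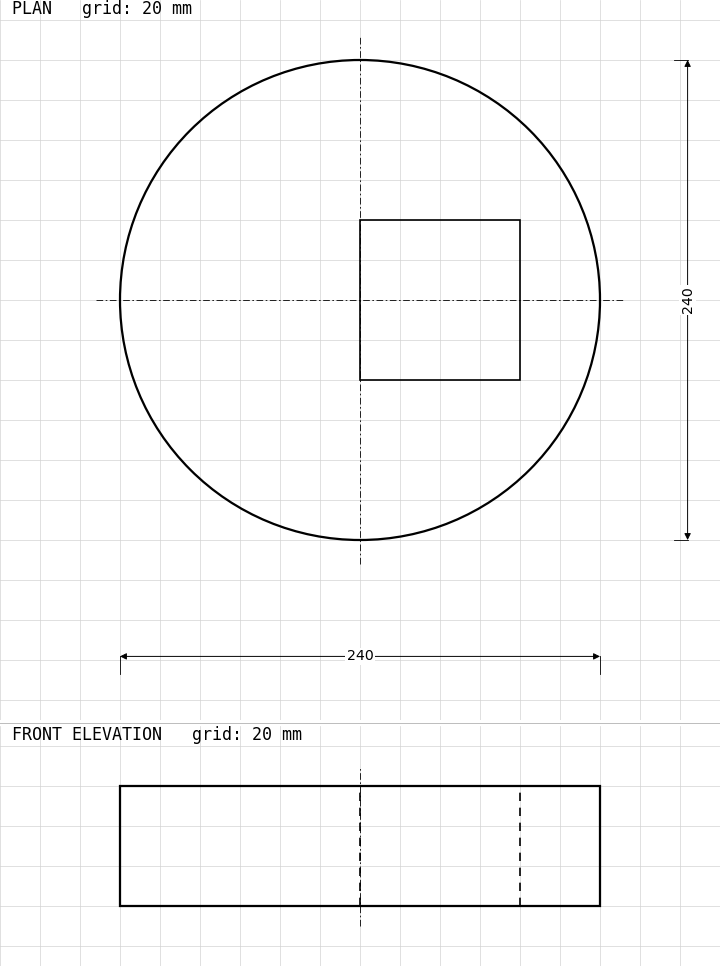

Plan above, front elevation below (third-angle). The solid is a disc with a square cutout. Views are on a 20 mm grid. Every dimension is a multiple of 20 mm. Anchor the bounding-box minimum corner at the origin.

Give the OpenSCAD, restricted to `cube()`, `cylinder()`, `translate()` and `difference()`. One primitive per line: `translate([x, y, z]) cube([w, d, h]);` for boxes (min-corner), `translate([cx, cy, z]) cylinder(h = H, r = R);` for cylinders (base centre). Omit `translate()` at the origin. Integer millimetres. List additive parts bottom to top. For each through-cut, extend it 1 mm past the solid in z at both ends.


difference() {
  translate([120, 120, 0]) cylinder(h = 60, r = 120);
  translate([120, 80, -1]) cube([80, 80, 62]);
}


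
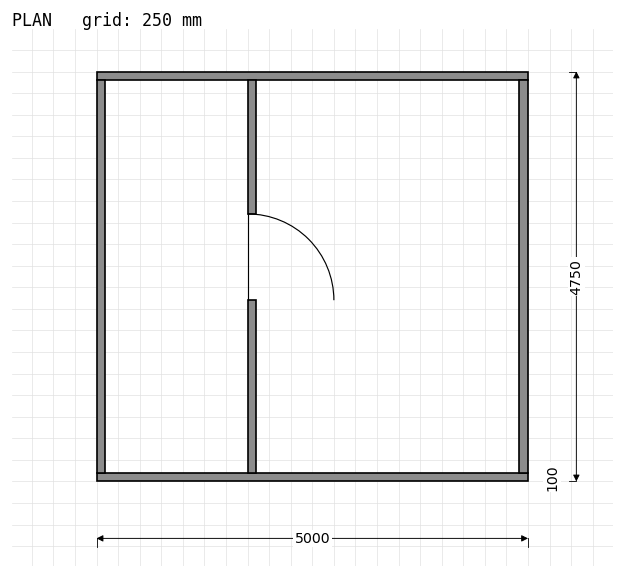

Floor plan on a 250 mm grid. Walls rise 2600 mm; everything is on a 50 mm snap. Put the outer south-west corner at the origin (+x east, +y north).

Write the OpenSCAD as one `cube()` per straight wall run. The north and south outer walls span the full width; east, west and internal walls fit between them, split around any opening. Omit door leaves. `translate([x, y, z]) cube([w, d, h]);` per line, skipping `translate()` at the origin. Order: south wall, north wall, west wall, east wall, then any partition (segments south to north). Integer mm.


cube([5000, 100, 2600]);
translate([0, 4650, 0]) cube([5000, 100, 2600]);
translate([0, 100, 0]) cube([100, 4550, 2600]);
translate([4900, 100, 0]) cube([100, 4550, 2600]);
translate([1750, 100, 0]) cube([100, 2000, 2600]);
translate([1750, 3100, 0]) cube([100, 1550, 2600]);
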